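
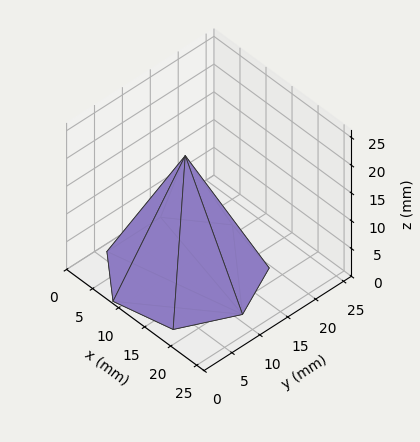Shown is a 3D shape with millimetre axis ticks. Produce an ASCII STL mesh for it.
Reading the render: the shape is a regular 7-sided pyramid, base circumscribed radius ≈ 11 mm, apex at z ≈ 21 mm (dimensions read to the nearest mm from the axis ticks). For the STL, each face is triangulated and given an outward normal.

solid part
  facet normal 0.0000 0.0000 -1.0000
    outer loop
      vertex 8.6 21.7 0.0
      vertex 17.9 19.6 0.0
      vertex 22.0 11.0 0.0
    endloop
  endfacet
  facet normal 0.0000 0.0000 -1.0000
    outer loop
      vertex 1.1 15.8 0.0
      vertex 8.6 21.7 0.0
      vertex 22.0 11.0 0.0
    endloop
  endfacet
  facet normal 0.0000 0.0000 -1.0000
    outer loop
      vertex 1.1 6.2 0.0
      vertex 1.1 15.8 0.0
      vertex 22.0 11.0 0.0
    endloop
  endfacet
  facet normal 0.0000 0.0000 -1.0000
    outer loop
      vertex 8.6 0.3 0.0
      vertex 1.1 6.2 0.0
      vertex 22.0 11.0 0.0
    endloop
  endfacet
  facet normal 0.0000 0.0000 -1.0000
    outer loop
      vertex 17.9 2.4 0.0
      vertex 8.6 0.3 0.0
      vertex 22.0 11.0 0.0
    endloop
  endfacet
  facet normal 0.8160 0.3890 0.4275
    outer loop
      vertex 22.0 11.0 0.0
      vertex 17.9 19.6 0.0
      vertex 11.0 11.0 21.0
    endloop
  endfacet
  facet normal 0.1992 0.8822 0.4267
    outer loop
      vertex 17.9 19.6 0.0
      vertex 8.6 21.7 0.0
      vertex 11.0 11.0 21.0
    endloop
  endfacet
  facet normal -0.5593 0.7110 0.4262
    outer loop
      vertex 8.6 21.7 0.0
      vertex 1.1 15.8 0.0
      vertex 11.0 11.0 21.0
    endloop
  endfacet
  facet normal -0.9045 0.0000 0.4264
    outer loop
      vertex 1.1 15.8 0.0
      vertex 1.1 6.2 0.0
      vertex 11.0 11.0 21.0
    endloop
  endfacet
  facet normal -0.5593 -0.7110 0.4262
    outer loop
      vertex 1.1 6.2 0.0
      vertex 8.6 0.3 0.0
      vertex 11.0 11.0 21.0
    endloop
  endfacet
  facet normal 0.1992 -0.8822 0.4267
    outer loop
      vertex 8.6 0.3 0.0
      vertex 17.9 2.4 0.0
      vertex 11.0 11.0 21.0
    endloop
  endfacet
  facet normal 0.8160 -0.3890 0.4275
    outer loop
      vertex 17.9 2.4 0.0
      vertex 22.0 11.0 0.0
      vertex 11.0 11.0 21.0
    endloop
  endfacet
endsolid part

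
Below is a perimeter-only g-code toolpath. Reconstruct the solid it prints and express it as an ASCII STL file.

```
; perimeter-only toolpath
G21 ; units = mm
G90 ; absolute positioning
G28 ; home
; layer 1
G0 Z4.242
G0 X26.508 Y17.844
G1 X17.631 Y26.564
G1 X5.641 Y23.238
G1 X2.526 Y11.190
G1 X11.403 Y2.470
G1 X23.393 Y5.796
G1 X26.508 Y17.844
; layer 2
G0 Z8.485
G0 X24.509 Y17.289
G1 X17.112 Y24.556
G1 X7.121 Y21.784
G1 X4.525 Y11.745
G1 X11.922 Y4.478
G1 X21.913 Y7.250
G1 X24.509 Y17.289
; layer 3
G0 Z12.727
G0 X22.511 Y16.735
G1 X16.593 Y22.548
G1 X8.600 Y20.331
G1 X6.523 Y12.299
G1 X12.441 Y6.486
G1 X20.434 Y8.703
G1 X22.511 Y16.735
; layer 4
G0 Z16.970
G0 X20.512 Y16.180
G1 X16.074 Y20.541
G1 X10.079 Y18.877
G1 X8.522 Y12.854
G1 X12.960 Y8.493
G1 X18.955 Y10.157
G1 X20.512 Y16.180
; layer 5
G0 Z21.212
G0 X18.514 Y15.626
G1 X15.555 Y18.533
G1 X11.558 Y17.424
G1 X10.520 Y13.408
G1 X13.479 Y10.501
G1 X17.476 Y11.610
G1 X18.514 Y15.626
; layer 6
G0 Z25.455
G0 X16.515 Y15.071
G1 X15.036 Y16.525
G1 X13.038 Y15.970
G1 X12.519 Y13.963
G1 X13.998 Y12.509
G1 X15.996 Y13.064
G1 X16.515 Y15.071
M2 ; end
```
solid part
  facet normal 0.0000 0.0000 -1.0000
    outer loop
      vertex 4.162 24.691 0.000
      vertex 18.150 28.572 0.000
      vertex 28.506 18.398 0.000
    endloop
  endfacet
  facet normal 0.0000 0.0000 -1.0000
    outer loop
      vertex 0.528 10.636 0.000
      vertex 4.162 24.691 0.000
      vertex 28.506 18.398 0.000
    endloop
  endfacet
  facet normal 0.0000 0.0000 -1.0000
    outer loop
      vertex 10.884 0.462 0.000
      vertex 0.528 10.636 0.000
      vertex 28.506 18.398 0.000
    endloop
  endfacet
  facet normal 0.0000 0.0000 -1.0000
    outer loop
      vertex 24.872 4.343 0.000
      vertex 10.884 0.462 0.000
      vertex 28.506 18.398 0.000
    endloop
  endfacet
  facet normal 0.6454 0.6569 0.3899
    outer loop
      vertex 28.506 18.398 0.000
      vertex 18.150 28.572 0.000
      vertex 14.517 14.517 29.697
    endloop
  endfacet
  facet normal -0.2462 0.8874 0.3898
    outer loop
      vertex 18.150 28.572 0.000
      vertex 4.162 24.691 0.000
      vertex 14.517 14.517 29.697
    endloop
  endfacet
  facet normal -0.8916 0.2305 0.3899
    outer loop
      vertex 4.162 24.691 0.000
      vertex 0.528 10.636 0.000
      vertex 14.517 14.517 29.697
    endloop
  endfacet
  facet normal -0.6454 -0.6569 0.3899
    outer loop
      vertex 0.528 10.636 0.000
      vertex 10.884 0.462 0.000
      vertex 14.517 14.517 29.697
    endloop
  endfacet
  facet normal 0.2462 -0.8874 0.3898
    outer loop
      vertex 10.884 0.462 0.000
      vertex 24.872 4.343 0.000
      vertex 14.517 14.517 29.697
    endloop
  endfacet
  facet normal 0.8916 -0.2305 0.3899
    outer loop
      vertex 24.872 4.343 0.000
      vertex 28.506 18.398 0.000
      vertex 14.517 14.517 29.697
    endloop
  endfacet
endsolid part

The G0 Z moves step by Δz≈4.242 mm. The G1 loops shrink linearly with z, so the solid tapers from its base footprint up to z≈29.7. Closing with a flat bottom cap and the tapered top and triangulating gives 10 facets — a regular 6-sided pyramid, base circumscribed radius ≈ 14.5 mm, apex at z ≈ 29.7 mm.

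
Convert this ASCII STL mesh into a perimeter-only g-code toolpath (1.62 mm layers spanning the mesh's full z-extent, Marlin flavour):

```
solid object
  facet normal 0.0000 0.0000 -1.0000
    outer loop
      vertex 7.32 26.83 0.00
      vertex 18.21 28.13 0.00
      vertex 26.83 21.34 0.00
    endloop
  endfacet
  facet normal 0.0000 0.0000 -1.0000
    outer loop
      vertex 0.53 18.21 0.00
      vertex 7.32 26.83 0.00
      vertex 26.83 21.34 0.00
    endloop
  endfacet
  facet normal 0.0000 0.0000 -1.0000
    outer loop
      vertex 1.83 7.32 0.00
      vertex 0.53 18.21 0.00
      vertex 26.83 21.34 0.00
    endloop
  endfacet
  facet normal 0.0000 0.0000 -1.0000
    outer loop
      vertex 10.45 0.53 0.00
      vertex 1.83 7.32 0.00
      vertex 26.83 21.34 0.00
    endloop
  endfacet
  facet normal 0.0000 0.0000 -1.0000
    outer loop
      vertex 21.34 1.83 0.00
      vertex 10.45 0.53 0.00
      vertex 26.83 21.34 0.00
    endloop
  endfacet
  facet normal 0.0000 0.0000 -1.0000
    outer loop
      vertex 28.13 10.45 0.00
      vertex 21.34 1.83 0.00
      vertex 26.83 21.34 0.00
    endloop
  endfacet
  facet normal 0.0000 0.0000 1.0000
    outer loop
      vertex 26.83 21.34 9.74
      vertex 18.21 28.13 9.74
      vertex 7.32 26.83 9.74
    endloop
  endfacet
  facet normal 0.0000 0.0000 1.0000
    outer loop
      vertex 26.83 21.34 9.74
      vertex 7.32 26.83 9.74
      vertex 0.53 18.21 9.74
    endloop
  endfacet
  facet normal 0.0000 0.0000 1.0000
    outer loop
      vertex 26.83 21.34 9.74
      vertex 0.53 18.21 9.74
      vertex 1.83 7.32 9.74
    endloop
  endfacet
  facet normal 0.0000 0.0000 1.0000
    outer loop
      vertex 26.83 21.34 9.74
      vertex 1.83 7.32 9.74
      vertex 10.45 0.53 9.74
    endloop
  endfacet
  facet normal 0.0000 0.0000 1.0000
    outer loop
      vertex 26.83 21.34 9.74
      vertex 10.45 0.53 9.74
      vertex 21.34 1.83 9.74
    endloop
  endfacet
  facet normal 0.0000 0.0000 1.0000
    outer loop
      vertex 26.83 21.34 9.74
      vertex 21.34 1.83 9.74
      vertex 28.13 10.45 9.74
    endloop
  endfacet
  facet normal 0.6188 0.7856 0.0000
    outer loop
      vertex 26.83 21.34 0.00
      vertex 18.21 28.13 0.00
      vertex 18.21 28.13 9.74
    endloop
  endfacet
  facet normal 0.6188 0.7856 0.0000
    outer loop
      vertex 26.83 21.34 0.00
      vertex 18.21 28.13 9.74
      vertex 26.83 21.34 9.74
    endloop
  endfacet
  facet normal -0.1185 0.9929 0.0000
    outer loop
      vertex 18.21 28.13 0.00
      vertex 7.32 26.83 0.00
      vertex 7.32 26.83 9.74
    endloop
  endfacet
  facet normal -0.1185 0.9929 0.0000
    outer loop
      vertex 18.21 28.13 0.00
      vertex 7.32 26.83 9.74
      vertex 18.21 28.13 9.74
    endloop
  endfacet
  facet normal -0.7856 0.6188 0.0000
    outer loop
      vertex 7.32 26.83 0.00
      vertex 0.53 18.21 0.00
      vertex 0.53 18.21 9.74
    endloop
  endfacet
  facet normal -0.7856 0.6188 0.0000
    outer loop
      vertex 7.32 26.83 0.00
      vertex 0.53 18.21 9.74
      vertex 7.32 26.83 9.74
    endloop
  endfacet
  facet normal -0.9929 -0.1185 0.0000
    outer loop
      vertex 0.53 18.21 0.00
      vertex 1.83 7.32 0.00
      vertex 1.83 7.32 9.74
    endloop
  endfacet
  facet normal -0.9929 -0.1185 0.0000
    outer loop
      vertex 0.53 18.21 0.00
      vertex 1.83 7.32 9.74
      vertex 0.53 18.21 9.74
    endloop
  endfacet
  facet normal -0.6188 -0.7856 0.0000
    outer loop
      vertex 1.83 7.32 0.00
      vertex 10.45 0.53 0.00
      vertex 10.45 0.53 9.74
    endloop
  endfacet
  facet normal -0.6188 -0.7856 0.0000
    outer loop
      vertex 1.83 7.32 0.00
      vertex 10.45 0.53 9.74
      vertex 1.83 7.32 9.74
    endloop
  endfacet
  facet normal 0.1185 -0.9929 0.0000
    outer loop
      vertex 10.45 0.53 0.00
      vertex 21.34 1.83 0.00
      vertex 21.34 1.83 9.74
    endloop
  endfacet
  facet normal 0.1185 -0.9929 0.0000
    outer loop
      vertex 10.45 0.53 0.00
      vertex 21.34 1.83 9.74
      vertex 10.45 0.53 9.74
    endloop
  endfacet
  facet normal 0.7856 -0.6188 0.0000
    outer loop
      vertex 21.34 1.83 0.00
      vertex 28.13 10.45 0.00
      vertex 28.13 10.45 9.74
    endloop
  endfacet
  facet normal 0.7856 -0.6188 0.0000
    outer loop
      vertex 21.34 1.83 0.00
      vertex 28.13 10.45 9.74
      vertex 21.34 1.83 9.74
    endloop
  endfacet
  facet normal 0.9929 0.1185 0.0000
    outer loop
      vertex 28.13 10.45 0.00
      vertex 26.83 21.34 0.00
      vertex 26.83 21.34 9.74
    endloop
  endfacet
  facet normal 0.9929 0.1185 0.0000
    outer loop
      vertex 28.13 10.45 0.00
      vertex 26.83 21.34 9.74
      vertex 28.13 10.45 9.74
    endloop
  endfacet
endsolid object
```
; perimeter-only toolpath
G21 ; units = mm
G90 ; absolute positioning
G28 ; home
; layer 1
G0 Z1.62
G0 X26.83 Y21.34
G1 X18.21 Y28.13
G1 X7.32 Y26.83
G1 X0.53 Y18.21
G1 X1.83 Y7.32
G1 X10.45 Y0.53
G1 X21.34 Y1.83
G1 X28.13 Y10.45
G1 X26.83 Y21.34
; layer 2
G0 Z3.25
G0 X26.83 Y21.34
G1 X18.21 Y28.13
G1 X7.32 Y26.83
G1 X0.53 Y18.21
G1 X1.83 Y7.32
G1 X10.45 Y0.53
G1 X21.34 Y1.83
G1 X28.13 Y10.45
G1 X26.83 Y21.34
; layer 3
G0 Z4.87
G0 X26.83 Y21.34
G1 X18.21 Y28.13
G1 X7.32 Y26.83
G1 X0.53 Y18.21
G1 X1.83 Y7.32
G1 X10.45 Y0.53
G1 X21.34 Y1.83
G1 X28.13 Y10.45
G1 X26.83 Y21.34
; layer 4
G0 Z6.49
G0 X26.83 Y21.34
G1 X18.21 Y28.13
G1 X7.32 Y26.83
G1 X0.53 Y18.21
G1 X1.83 Y7.32
G1 X10.45 Y0.53
G1 X21.34 Y1.83
G1 X28.13 Y10.45
G1 X26.83 Y21.34
; layer 5
G0 Z8.12
G0 X26.83 Y21.34
G1 X18.21 Y28.13
G1 X7.32 Y26.83
G1 X0.53 Y18.21
G1 X1.83 Y7.32
G1 X10.45 Y0.53
G1 X21.34 Y1.83
G1 X28.13 Y10.45
G1 X26.83 Y21.34
; layer 6
G0 Z9.74
G0 X26.83 Y21.34
G1 X18.21 Y28.13
G1 X7.32 Y26.83
G1 X0.53 Y18.21
G1 X1.83 Y7.32
G1 X10.45 Y0.53
G1 X21.34 Y1.83
G1 X28.13 Y10.45
G1 X26.83 Y21.34
M2 ; end

The solid is a regular 8-sided prism (a cylinder approximated with 8 flat sides), circumscribed radius ≈ 14.3 mm, height ≈ 9.74 mm. Slicing at Δz = 1.62 mm — 6 equal slices spanning the solid's height, so layer i sits at z = i·h/6 — gives 6 non-empty perimeters. Each is a 8-segment closed polygon; G0 lifts to the layer z and rapids to the start vertex, then G1 traces the edges.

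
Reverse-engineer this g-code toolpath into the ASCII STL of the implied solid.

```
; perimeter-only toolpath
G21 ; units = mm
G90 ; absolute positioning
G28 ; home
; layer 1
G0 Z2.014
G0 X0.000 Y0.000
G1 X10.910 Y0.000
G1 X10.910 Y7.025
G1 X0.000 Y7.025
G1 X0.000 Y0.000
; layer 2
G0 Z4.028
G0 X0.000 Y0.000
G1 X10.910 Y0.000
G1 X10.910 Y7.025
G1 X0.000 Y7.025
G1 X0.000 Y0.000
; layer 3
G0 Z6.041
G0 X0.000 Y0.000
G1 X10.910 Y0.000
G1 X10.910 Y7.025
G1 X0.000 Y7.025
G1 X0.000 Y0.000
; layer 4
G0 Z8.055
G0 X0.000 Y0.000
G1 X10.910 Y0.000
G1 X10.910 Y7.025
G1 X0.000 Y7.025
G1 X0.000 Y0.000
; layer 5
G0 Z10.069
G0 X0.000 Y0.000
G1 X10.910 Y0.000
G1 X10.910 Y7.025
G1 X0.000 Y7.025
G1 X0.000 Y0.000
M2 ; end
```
solid part
  facet normal 0.0000 0.0000 -1.0000
    outer loop
      vertex 10.910 7.025 0.000
      vertex 10.910 0.000 0.000
      vertex 0.000 0.000 0.000
    endloop
  endfacet
  facet normal 0.0000 0.0000 -1.0000
    outer loop
      vertex 0.000 7.025 0.000
      vertex 10.910 7.025 0.000
      vertex 0.000 0.000 0.000
    endloop
  endfacet
  facet normal 0.0000 0.0000 1.0000
    outer loop
      vertex 0.000 0.000 10.069
      vertex 10.910 0.000 10.069
      vertex 10.910 7.025 10.069
    endloop
  endfacet
  facet normal 0.0000 0.0000 1.0000
    outer loop
      vertex 0.000 0.000 10.069
      vertex 10.910 7.025 10.069
      vertex 0.000 7.025 10.069
    endloop
  endfacet
  facet normal 0.0000 -1.0000 0.0000
    outer loop
      vertex 0.000 0.000 0.000
      vertex 10.910 0.000 0.000
      vertex 10.910 0.000 10.069
    endloop
  endfacet
  facet normal 0.0000 -1.0000 0.0000
    outer loop
      vertex 0.000 0.000 0.000
      vertex 10.910 0.000 10.069
      vertex 0.000 0.000 10.069
    endloop
  endfacet
  facet normal 0.0000 1.0000 0.0000
    outer loop
      vertex 10.910 7.025 10.069
      vertex 10.910 7.025 0.000
      vertex 0.000 7.025 0.000
    endloop
  endfacet
  facet normal 0.0000 1.0000 0.0000
    outer loop
      vertex 0.000 7.025 10.069
      vertex 10.910 7.025 10.069
      vertex 0.000 7.025 0.000
    endloop
  endfacet
  facet normal -1.0000 0.0000 0.0000
    outer loop
      vertex 0.000 7.025 10.069
      vertex 0.000 7.025 0.000
      vertex 0.000 0.000 0.000
    endloop
  endfacet
  facet normal -1.0000 0.0000 0.0000
    outer loop
      vertex 0.000 0.000 10.069
      vertex 0.000 7.025 10.069
      vertex 0.000 0.000 0.000
    endloop
  endfacet
  facet normal 1.0000 0.0000 0.0000
    outer loop
      vertex 10.910 0.000 0.000
      vertex 10.910 7.025 0.000
      vertex 10.910 7.025 10.069
    endloop
  endfacet
  facet normal 1.0000 0.0000 0.0000
    outer loop
      vertex 10.910 0.000 0.000
      vertex 10.910 7.025 10.069
      vertex 10.910 0.000 10.069
    endloop
  endfacet
endsolid part

The G0 Z moves step by Δz≈2.014 mm. Every layer's G1 loop is the same polygon, so the solid is a straight extrusion of it from z=0 to z≈10.1. Closing with flat bottom and top caps and triangulating gives 12 facets — a rectangular box, roughly 10.9 × 7.03 mm footprint and 10.1 mm tall.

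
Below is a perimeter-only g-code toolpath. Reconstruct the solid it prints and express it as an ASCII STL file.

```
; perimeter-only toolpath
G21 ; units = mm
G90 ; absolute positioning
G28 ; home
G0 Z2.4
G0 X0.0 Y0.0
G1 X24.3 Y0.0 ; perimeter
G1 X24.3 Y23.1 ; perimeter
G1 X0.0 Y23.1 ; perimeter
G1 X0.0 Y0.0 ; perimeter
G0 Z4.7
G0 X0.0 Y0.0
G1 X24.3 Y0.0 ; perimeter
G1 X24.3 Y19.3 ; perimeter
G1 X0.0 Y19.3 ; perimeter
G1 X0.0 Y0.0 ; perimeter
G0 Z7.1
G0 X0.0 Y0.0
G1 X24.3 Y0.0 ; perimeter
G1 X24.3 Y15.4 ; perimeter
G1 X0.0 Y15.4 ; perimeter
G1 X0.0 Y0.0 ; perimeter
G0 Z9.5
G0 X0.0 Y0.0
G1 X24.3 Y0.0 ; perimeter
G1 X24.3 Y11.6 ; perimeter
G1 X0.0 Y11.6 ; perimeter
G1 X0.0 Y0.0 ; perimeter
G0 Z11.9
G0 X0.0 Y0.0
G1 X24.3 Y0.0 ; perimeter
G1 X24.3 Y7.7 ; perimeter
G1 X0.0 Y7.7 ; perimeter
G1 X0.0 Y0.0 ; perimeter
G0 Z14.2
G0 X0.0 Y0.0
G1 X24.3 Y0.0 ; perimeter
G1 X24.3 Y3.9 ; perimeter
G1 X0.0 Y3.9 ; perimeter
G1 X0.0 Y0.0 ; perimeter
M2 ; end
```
solid part
  facet normal 0.0000 0.0000 -1.0000
    outer loop
      vertex 24.3 27.0 0.0
      vertex 24.3 0.0 0.0
      vertex 0.0 0.0 0.0
    endloop
  endfacet
  facet normal 0.0000 0.0000 -1.0000
    outer loop
      vertex 0.0 27.0 0.0
      vertex 24.3 27.0 0.0
      vertex 0.0 0.0 0.0
    endloop
  endfacet
  facet normal 0.0000 -1.0000 0.0000
    outer loop
      vertex 0.0 0.0 0.0
      vertex 24.3 0.0 0.0
      vertex 24.3 0.0 16.6
    endloop
  endfacet
  facet normal 0.0000 -1.0000 0.0000
    outer loop
      vertex 0.0 0.0 0.0
      vertex 24.3 0.0 16.6
      vertex 0.0 0.0 16.6
    endloop
  endfacet
  facet normal 0.0000 0.5237 0.8519
    outer loop
      vertex 0.0 0.0 16.6
      vertex 24.3 0.0 16.6
      vertex 24.3 27.0 0.0
    endloop
  endfacet
  facet normal 0.0000 0.5237 0.8519
    outer loop
      vertex 0.0 0.0 16.6
      vertex 24.3 27.0 0.0
      vertex 0.0 27.0 0.0
    endloop
  endfacet
  facet normal -1.0000 0.0000 0.0000
    outer loop
      vertex 0.0 0.0 16.6
      vertex 0.0 27.0 0.0
      vertex 0.0 0.0 0.0
    endloop
  endfacet
  facet normal 1.0000 0.0000 0.0000
    outer loop
      vertex 24.3 0.0 0.0
      vertex 24.3 27.0 0.0
      vertex 24.3 0.0 16.6
    endloop
  endfacet
endsolid part

The G0 Z moves step by Δz≈2.4 mm. The G1 loops shrink linearly with z, so the solid tapers from its base footprint up to z≈16.6. Closing with a flat bottom cap and the tapered top and triangulating gives 8 facets — a wedge (ramp): 24.3 × 27 mm base, rising to 16.6 mm along the y=0 edge and sloping linearly to z=0 at y=27.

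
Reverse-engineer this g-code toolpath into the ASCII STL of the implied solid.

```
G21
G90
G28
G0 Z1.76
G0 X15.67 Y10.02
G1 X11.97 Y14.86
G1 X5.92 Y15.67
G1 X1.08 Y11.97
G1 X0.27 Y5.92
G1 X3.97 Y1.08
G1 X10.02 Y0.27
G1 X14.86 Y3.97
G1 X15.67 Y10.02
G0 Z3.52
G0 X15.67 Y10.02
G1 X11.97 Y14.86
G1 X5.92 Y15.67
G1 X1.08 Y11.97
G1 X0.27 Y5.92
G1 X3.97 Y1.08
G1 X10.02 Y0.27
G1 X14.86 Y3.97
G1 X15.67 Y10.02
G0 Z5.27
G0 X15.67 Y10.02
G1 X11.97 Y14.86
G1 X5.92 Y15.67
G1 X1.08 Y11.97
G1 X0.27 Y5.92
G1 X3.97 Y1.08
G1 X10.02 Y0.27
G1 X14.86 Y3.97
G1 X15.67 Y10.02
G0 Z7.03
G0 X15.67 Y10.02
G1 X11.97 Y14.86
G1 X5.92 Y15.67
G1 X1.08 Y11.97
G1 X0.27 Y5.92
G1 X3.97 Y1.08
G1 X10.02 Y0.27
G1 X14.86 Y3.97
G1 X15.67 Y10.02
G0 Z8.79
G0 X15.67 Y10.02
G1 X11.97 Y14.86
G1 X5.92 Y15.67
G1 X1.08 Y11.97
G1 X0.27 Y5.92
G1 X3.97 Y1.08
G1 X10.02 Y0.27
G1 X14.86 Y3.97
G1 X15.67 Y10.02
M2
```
solid part
  facet normal 0.0000 0.0000 -1.0000
    outer loop
      vertex 5.92 15.67 0.00
      vertex 11.97 14.86 0.00
      vertex 15.67 10.02 0.00
    endloop
  endfacet
  facet normal 0.0000 0.0000 -1.0000
    outer loop
      vertex 1.08 11.97 0.00
      vertex 5.92 15.67 0.00
      vertex 15.67 10.02 0.00
    endloop
  endfacet
  facet normal 0.0000 0.0000 -1.0000
    outer loop
      vertex 0.27 5.92 0.00
      vertex 1.08 11.97 0.00
      vertex 15.67 10.02 0.00
    endloop
  endfacet
  facet normal 0.0000 0.0000 -1.0000
    outer loop
      vertex 3.97 1.08 0.00
      vertex 0.27 5.92 0.00
      vertex 15.67 10.02 0.00
    endloop
  endfacet
  facet normal 0.0000 0.0000 -1.0000
    outer loop
      vertex 10.02 0.27 0.00
      vertex 3.97 1.08 0.00
      vertex 15.67 10.02 0.00
    endloop
  endfacet
  facet normal 0.0000 0.0000 -1.0000
    outer loop
      vertex 14.86 3.97 0.00
      vertex 10.02 0.27 0.00
      vertex 15.67 10.02 0.00
    endloop
  endfacet
  facet normal 0.0000 0.0000 1.0000
    outer loop
      vertex 15.67 10.02 8.79
      vertex 11.97 14.86 8.79
      vertex 5.92 15.67 8.79
    endloop
  endfacet
  facet normal 0.0000 0.0000 1.0000
    outer loop
      vertex 15.67 10.02 8.79
      vertex 5.92 15.67 8.79
      vertex 1.08 11.97 8.79
    endloop
  endfacet
  facet normal 0.0000 0.0000 1.0000
    outer loop
      vertex 15.67 10.02 8.79
      vertex 1.08 11.97 8.79
      vertex 0.27 5.92 8.79
    endloop
  endfacet
  facet normal 0.0000 0.0000 1.0000
    outer loop
      vertex 15.67 10.02 8.79
      vertex 0.27 5.92 8.79
      vertex 3.97 1.08 8.79
    endloop
  endfacet
  facet normal 0.0000 0.0000 1.0000
    outer loop
      vertex 15.67 10.02 8.79
      vertex 3.97 1.08 8.79
      vertex 10.02 0.27 8.79
    endloop
  endfacet
  facet normal 0.0000 0.0000 1.0000
    outer loop
      vertex 15.67 10.02 8.79
      vertex 10.02 0.27 8.79
      vertex 14.86 3.97 8.79
    endloop
  endfacet
  facet normal 0.7945 0.6073 0.0000
    outer loop
      vertex 15.67 10.02 0.00
      vertex 11.97 14.86 0.00
      vertex 11.97 14.86 8.79
    endloop
  endfacet
  facet normal 0.7945 0.6073 0.0000
    outer loop
      vertex 15.67 10.02 0.00
      vertex 11.97 14.86 8.79
      vertex 15.67 10.02 8.79
    endloop
  endfacet
  facet normal 0.1327 0.9912 0.0000
    outer loop
      vertex 11.97 14.86 0.00
      vertex 5.92 15.67 0.00
      vertex 5.92 15.67 8.79
    endloop
  endfacet
  facet normal 0.1327 0.9912 0.0000
    outer loop
      vertex 11.97 14.86 0.00
      vertex 5.92 15.67 8.79
      vertex 11.97 14.86 8.79
    endloop
  endfacet
  facet normal -0.6073 0.7945 0.0000
    outer loop
      vertex 5.92 15.67 0.00
      vertex 1.08 11.97 0.00
      vertex 1.08 11.97 8.79
    endloop
  endfacet
  facet normal -0.6073 0.7945 0.0000
    outer loop
      vertex 5.92 15.67 0.00
      vertex 1.08 11.97 8.79
      vertex 5.92 15.67 8.79
    endloop
  endfacet
  facet normal -0.9912 0.1327 0.0000
    outer loop
      vertex 1.08 11.97 0.00
      vertex 0.27 5.92 0.00
      vertex 0.27 5.92 8.79
    endloop
  endfacet
  facet normal -0.9912 0.1327 0.0000
    outer loop
      vertex 1.08 11.97 0.00
      vertex 0.27 5.92 8.79
      vertex 1.08 11.97 8.79
    endloop
  endfacet
  facet normal -0.7945 -0.6073 0.0000
    outer loop
      vertex 0.27 5.92 0.00
      vertex 3.97 1.08 0.00
      vertex 3.97 1.08 8.79
    endloop
  endfacet
  facet normal -0.7945 -0.6073 0.0000
    outer loop
      vertex 0.27 5.92 0.00
      vertex 3.97 1.08 8.79
      vertex 0.27 5.92 8.79
    endloop
  endfacet
  facet normal -0.1327 -0.9912 0.0000
    outer loop
      vertex 3.97 1.08 0.00
      vertex 10.02 0.27 0.00
      vertex 10.02 0.27 8.79
    endloop
  endfacet
  facet normal -0.1327 -0.9912 0.0000
    outer loop
      vertex 3.97 1.08 0.00
      vertex 10.02 0.27 8.79
      vertex 3.97 1.08 8.79
    endloop
  endfacet
  facet normal 0.6073 -0.7945 0.0000
    outer loop
      vertex 10.02 0.27 0.00
      vertex 14.86 3.97 0.00
      vertex 14.86 3.97 8.79
    endloop
  endfacet
  facet normal 0.6073 -0.7945 0.0000
    outer loop
      vertex 10.02 0.27 0.00
      vertex 14.86 3.97 8.79
      vertex 10.02 0.27 8.79
    endloop
  endfacet
  facet normal 0.9912 -0.1327 0.0000
    outer loop
      vertex 14.86 3.97 0.00
      vertex 15.67 10.02 0.00
      vertex 15.67 10.02 8.79
    endloop
  endfacet
  facet normal 0.9912 -0.1327 0.0000
    outer loop
      vertex 14.86 3.97 0.00
      vertex 15.67 10.02 8.79
      vertex 14.86 3.97 8.79
    endloop
  endfacet
endsolid part

The G0 Z moves step by Δz≈1.76 mm. Every layer's G1 loop is the same polygon, so the solid is a straight extrusion of it from z=0 to z≈8.79. Closing with flat bottom and top caps and triangulating gives 28 facets — a regular 8-sided prism (a cylinder approximated with 8 flat sides), circumscribed radius ≈ 7.97 mm, height ≈ 8.79 mm.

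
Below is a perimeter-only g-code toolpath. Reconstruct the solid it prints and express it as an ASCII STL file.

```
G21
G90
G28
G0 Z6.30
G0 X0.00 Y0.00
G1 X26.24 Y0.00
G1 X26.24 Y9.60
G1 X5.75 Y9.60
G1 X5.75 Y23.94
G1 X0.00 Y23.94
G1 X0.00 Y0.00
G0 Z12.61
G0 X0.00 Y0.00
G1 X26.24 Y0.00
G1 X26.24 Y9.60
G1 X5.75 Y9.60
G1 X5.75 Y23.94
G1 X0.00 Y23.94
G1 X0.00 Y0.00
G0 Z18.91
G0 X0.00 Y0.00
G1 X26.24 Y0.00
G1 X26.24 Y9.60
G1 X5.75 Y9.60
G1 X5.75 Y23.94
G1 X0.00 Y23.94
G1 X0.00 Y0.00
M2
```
solid part
  facet normal 0.0000 0.0000 -1.0000
    outer loop
      vertex 26.24 9.60 0.00
      vertex 26.24 0.00 0.00
      vertex 0.00 0.00 0.00
    endloop
  endfacet
  facet normal 0.0000 0.0000 -1.0000
    outer loop
      vertex 5.75 9.60 0.00
      vertex 26.24 9.60 0.00
      vertex 0.00 0.00 0.00
    endloop
  endfacet
  facet normal 0.0000 0.0000 -1.0000
    outer loop
      vertex 5.75 23.94 0.00
      vertex 5.75 9.60 0.00
      vertex 0.00 0.00 0.00
    endloop
  endfacet
  facet normal 0.0000 0.0000 -1.0000
    outer loop
      vertex 0.00 23.94 0.00
      vertex 5.75 23.94 0.00
      vertex 0.00 0.00 0.00
    endloop
  endfacet
  facet normal 0.0000 0.0000 1.0000
    outer loop
      vertex 0.00 0.00 18.91
      vertex 26.24 0.00 18.91
      vertex 26.24 9.60 18.91
    endloop
  endfacet
  facet normal 0.0000 0.0000 1.0000
    outer loop
      vertex 0.00 0.00 18.91
      vertex 26.24 9.60 18.91
      vertex 5.75 9.60 18.91
    endloop
  endfacet
  facet normal 0.0000 0.0000 1.0000
    outer loop
      vertex 0.00 0.00 18.91
      vertex 5.75 9.60 18.91
      vertex 5.75 23.94 18.91
    endloop
  endfacet
  facet normal 0.0000 0.0000 1.0000
    outer loop
      vertex 0.00 0.00 18.91
      vertex 5.75 23.94 18.91
      vertex 0.00 23.94 18.91
    endloop
  endfacet
  facet normal 0.0000 -1.0000 0.0000
    outer loop
      vertex 0.00 0.00 0.00
      vertex 26.24 0.00 0.00
      vertex 26.24 0.00 18.91
    endloop
  endfacet
  facet normal 0.0000 -1.0000 0.0000
    outer loop
      vertex 0.00 0.00 0.00
      vertex 26.24 0.00 18.91
      vertex 0.00 0.00 18.91
    endloop
  endfacet
  facet normal 1.0000 0.0000 0.0000
    outer loop
      vertex 26.24 0.00 0.00
      vertex 26.24 9.60 0.00
      vertex 26.24 9.60 18.91
    endloop
  endfacet
  facet normal 1.0000 0.0000 0.0000
    outer loop
      vertex 26.24 0.00 0.00
      vertex 26.24 9.60 18.91
      vertex 26.24 0.00 18.91
    endloop
  endfacet
  facet normal 0.0000 1.0000 0.0000
    outer loop
      vertex 26.24 9.60 0.00
      vertex 5.75 9.60 0.00
      vertex 5.75 9.60 18.91
    endloop
  endfacet
  facet normal 0.0000 1.0000 0.0000
    outer loop
      vertex 26.24 9.60 0.00
      vertex 5.75 9.60 18.91
      vertex 26.24 9.60 18.91
    endloop
  endfacet
  facet normal 1.0000 0.0000 0.0000
    outer loop
      vertex 5.75 9.60 0.00
      vertex 5.75 23.94 0.00
      vertex 5.75 23.94 18.91
    endloop
  endfacet
  facet normal 1.0000 0.0000 0.0000
    outer loop
      vertex 5.75 9.60 0.00
      vertex 5.75 23.94 18.91
      vertex 5.75 9.60 18.91
    endloop
  endfacet
  facet normal 0.0000 1.0000 0.0000
    outer loop
      vertex 5.75 23.94 0.00
      vertex 0.00 23.94 0.00
      vertex 0.00 23.94 18.91
    endloop
  endfacet
  facet normal 0.0000 1.0000 0.0000
    outer loop
      vertex 5.75 23.94 0.00
      vertex 0.00 23.94 18.91
      vertex 5.75 23.94 18.91
    endloop
  endfacet
  facet normal -1.0000 0.0000 0.0000
    outer loop
      vertex 0.00 23.94 0.00
      vertex 0.00 0.00 0.00
      vertex 0.00 0.00 18.91
    endloop
  endfacet
  facet normal -1.0000 0.0000 0.0000
    outer loop
      vertex 0.00 23.94 0.00
      vertex 0.00 0.00 18.91
      vertex 0.00 23.94 18.91
    endloop
  endfacet
endsolid part

The G0 Z moves step by Δz≈6.30 mm. Every layer's G1 loop is the same polygon, so the solid is a straight extrusion of it from z=0 to z≈18.9. Closing with flat bottom and top caps and triangulating gives 20 facets — an L-shaped prism: outer 26.2 × 23.9 mm, arm thicknesses ≈ 9.6 mm (horizontal) and 5.75 mm (vertical), extruded 18.9 mm in z.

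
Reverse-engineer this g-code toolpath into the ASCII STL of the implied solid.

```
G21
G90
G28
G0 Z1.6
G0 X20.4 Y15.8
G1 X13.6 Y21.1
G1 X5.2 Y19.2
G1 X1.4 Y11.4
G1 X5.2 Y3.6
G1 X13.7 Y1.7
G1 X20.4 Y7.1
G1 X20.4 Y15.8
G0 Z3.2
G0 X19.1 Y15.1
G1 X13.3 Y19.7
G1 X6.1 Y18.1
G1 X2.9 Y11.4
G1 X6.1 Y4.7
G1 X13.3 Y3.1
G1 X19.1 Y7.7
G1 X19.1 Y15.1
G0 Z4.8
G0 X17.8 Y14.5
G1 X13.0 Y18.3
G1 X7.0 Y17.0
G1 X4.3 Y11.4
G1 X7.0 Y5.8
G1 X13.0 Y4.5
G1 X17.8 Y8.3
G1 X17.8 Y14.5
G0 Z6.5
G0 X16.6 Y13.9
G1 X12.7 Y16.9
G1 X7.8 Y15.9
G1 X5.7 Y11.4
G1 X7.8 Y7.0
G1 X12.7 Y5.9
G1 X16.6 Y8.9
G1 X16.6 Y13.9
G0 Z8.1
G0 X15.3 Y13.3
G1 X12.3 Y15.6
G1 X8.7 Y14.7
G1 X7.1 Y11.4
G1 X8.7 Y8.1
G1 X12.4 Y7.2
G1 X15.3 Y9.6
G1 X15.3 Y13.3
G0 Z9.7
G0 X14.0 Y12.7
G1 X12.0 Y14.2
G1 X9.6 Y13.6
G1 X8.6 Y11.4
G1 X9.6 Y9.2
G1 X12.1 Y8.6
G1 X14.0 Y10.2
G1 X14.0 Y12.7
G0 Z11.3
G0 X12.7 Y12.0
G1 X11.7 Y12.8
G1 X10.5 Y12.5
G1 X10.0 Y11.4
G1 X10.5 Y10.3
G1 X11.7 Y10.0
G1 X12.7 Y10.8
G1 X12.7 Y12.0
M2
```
solid part
  facet normal 0.0000 0.0000 -1.0000
    outer loop
      vertex 4.3 20.3 0.0
      vertex 13.9 22.5 0.0
      vertex 21.7 16.4 0.0
    endloop
  endfacet
  facet normal 0.0000 0.0000 -1.0000
    outer loop
      vertex 0.0 11.4 0.0
      vertex 4.3 20.3 0.0
      vertex 21.7 16.4 0.0
    endloop
  endfacet
  facet normal 0.0000 0.0000 -1.0000
    outer loop
      vertex 4.3 2.5 0.0
      vertex 0.0 11.4 0.0
      vertex 21.7 16.4 0.0
    endloop
  endfacet
  facet normal 0.0000 0.0000 -1.0000
    outer loop
      vertex 14.0 0.3 0.0
      vertex 4.3 2.5 0.0
      vertex 21.7 16.4 0.0
    endloop
  endfacet
  facet normal 0.0000 0.0000 -1.0000
    outer loop
      vertex 21.7 6.5 0.0
      vertex 14.0 0.3 0.0
      vertex 21.7 16.4 0.0
    endloop
  endfacet
  facet normal 0.4817 0.6159 0.6234
    outer loop
      vertex 21.7 16.4 0.0
      vertex 13.9 22.5 0.0
      vertex 11.4 11.4 12.9
    endloop
  endfacet
  facet normal -0.1748 0.7628 0.6225
    outer loop
      vertex 13.9 22.5 0.0
      vertex 4.3 20.3 0.0
      vertex 11.4 11.4 12.9
    endloop
  endfacet
  facet normal -0.7046 0.3404 0.6226
    outer loop
      vertex 4.3 20.3 0.0
      vertex 0.0 11.4 0.0
      vertex 11.4 11.4 12.9
    endloop
  endfacet
  facet normal -0.7046 -0.3404 0.6226
    outer loop
      vertex 0.0 11.4 0.0
      vertex 4.3 2.5 0.0
      vertex 11.4 11.4 12.9
    endloop
  endfacet
  facet normal -0.1732 -0.7635 0.6221
    outer loop
      vertex 4.3 2.5 0.0
      vertex 14.0 0.3 0.0
      vertex 11.4 11.4 12.9
    endloop
  endfacet
  facet normal 0.4905 -0.6092 0.6231
    outer loop
      vertex 14.0 0.3 0.0
      vertex 21.7 6.5 0.0
      vertex 11.4 11.4 12.9
    endloop
  endfacet
  facet normal 0.7815 0.0000 0.6240
    outer loop
      vertex 21.7 6.5 0.0
      vertex 21.7 16.4 0.0
      vertex 11.4 11.4 12.9
    endloop
  endfacet
endsolid part

The G0 Z moves step by Δz≈1.6 mm. The G1 loops shrink linearly with z, so the solid tapers from its base footprint up to z≈12.9. Closing with a flat bottom cap and the tapered top and triangulating gives 12 facets — a regular 7-sided pyramid, base circumscribed radius ≈ 11.4 mm, apex at z ≈ 12.9 mm.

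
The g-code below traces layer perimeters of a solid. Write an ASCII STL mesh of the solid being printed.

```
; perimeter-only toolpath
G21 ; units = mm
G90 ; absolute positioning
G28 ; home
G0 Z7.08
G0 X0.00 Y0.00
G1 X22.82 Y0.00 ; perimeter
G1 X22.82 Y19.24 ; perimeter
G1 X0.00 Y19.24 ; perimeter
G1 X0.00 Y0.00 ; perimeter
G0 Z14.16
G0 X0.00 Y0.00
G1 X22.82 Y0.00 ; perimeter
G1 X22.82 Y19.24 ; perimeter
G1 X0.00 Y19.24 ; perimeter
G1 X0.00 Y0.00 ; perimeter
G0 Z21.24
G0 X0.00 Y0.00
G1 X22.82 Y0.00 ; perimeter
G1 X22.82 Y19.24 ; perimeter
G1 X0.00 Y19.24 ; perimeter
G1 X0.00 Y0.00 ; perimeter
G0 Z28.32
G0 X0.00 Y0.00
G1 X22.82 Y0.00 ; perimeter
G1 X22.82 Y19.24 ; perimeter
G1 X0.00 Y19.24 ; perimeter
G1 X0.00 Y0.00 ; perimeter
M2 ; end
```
solid part
  facet normal 0.0000 0.0000 -1.0000
    outer loop
      vertex 22.82 19.24 0.00
      vertex 22.82 0.00 0.00
      vertex 0.00 0.00 0.00
    endloop
  endfacet
  facet normal 0.0000 0.0000 -1.0000
    outer loop
      vertex 0.00 19.24 0.00
      vertex 22.82 19.24 0.00
      vertex 0.00 0.00 0.00
    endloop
  endfacet
  facet normal 0.0000 0.0000 1.0000
    outer loop
      vertex 0.00 0.00 28.32
      vertex 22.82 0.00 28.32
      vertex 22.82 19.24 28.32
    endloop
  endfacet
  facet normal 0.0000 0.0000 1.0000
    outer loop
      vertex 0.00 0.00 28.32
      vertex 22.82 19.24 28.32
      vertex 0.00 19.24 28.32
    endloop
  endfacet
  facet normal 0.0000 -1.0000 0.0000
    outer loop
      vertex 0.00 0.00 0.00
      vertex 22.82 0.00 0.00
      vertex 22.82 0.00 28.32
    endloop
  endfacet
  facet normal 0.0000 -1.0000 0.0000
    outer loop
      vertex 0.00 0.00 0.00
      vertex 22.82 0.00 28.32
      vertex 0.00 0.00 28.32
    endloop
  endfacet
  facet normal 0.0000 1.0000 0.0000
    outer loop
      vertex 22.82 19.24 28.32
      vertex 22.82 19.24 0.00
      vertex 0.00 19.24 0.00
    endloop
  endfacet
  facet normal 0.0000 1.0000 0.0000
    outer loop
      vertex 0.00 19.24 28.32
      vertex 22.82 19.24 28.32
      vertex 0.00 19.24 0.00
    endloop
  endfacet
  facet normal -1.0000 0.0000 0.0000
    outer loop
      vertex 0.00 19.24 28.32
      vertex 0.00 19.24 0.00
      vertex 0.00 0.00 0.00
    endloop
  endfacet
  facet normal -1.0000 0.0000 0.0000
    outer loop
      vertex 0.00 0.00 28.32
      vertex 0.00 19.24 28.32
      vertex 0.00 0.00 0.00
    endloop
  endfacet
  facet normal 1.0000 0.0000 0.0000
    outer loop
      vertex 22.82 0.00 0.00
      vertex 22.82 19.24 0.00
      vertex 22.82 19.24 28.32
    endloop
  endfacet
  facet normal 1.0000 0.0000 0.0000
    outer loop
      vertex 22.82 0.00 0.00
      vertex 22.82 19.24 28.32
      vertex 22.82 0.00 28.32
    endloop
  endfacet
endsolid part

The G0 Z moves step by Δz≈7.08 mm. Every layer's G1 loop is the same polygon, so the solid is a straight extrusion of it from z=0 to z≈28.3. Closing with flat bottom and top caps and triangulating gives 12 facets — a rectangular box, roughly 22.8 × 19.2 mm footprint and 28.3 mm tall.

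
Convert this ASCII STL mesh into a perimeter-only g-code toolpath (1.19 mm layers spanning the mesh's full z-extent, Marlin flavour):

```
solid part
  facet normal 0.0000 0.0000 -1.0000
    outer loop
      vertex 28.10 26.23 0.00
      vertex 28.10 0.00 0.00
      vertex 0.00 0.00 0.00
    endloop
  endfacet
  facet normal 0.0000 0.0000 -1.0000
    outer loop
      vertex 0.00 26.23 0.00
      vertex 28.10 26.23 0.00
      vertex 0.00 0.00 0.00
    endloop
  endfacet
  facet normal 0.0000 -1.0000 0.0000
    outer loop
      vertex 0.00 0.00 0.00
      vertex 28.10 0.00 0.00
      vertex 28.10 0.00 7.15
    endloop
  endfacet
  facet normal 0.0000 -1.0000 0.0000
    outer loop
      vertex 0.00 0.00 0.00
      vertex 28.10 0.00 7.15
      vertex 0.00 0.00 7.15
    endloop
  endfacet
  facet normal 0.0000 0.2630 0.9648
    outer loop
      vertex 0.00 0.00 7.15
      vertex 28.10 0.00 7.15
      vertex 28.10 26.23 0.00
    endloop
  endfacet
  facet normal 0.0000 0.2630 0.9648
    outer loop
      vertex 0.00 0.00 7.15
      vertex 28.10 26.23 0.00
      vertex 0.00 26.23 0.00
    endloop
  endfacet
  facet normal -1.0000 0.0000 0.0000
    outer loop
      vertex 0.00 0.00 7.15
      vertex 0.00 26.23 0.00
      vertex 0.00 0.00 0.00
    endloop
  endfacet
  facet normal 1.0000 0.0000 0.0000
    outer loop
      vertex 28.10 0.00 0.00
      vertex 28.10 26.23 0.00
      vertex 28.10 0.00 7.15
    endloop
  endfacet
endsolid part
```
; perimeter-only toolpath
G21 ; units = mm
G90 ; absolute positioning
G28 ; home
; layer 1
G0 Z1.19
G0 X0.00 Y0.00
G1 X28.10 Y0.00
G1 X28.10 Y21.86
G1 X0.00 Y21.86
G1 X0.00 Y0.00
; layer 2
G0 Z2.38
G0 X0.00 Y0.00
G1 X28.10 Y0.00
G1 X28.10 Y17.49
G1 X0.00 Y17.49
G1 X0.00 Y0.00
; layer 3
G0 Z3.58
G0 X0.00 Y0.00
G1 X28.10 Y0.00
G1 X28.10 Y13.12
G1 X0.00 Y13.12
G1 X0.00 Y0.00
; layer 4
G0 Z4.77
G0 X0.00 Y0.00
G1 X28.10 Y0.00
G1 X28.10 Y8.74
G1 X0.00 Y8.74
G1 X0.00 Y0.00
; layer 5
G0 Z5.96
G0 X0.00 Y0.00
G1 X28.10 Y0.00
G1 X28.10 Y4.37
G1 X0.00 Y4.37
G1 X0.00 Y0.00
M2 ; end

The solid is a wedge (ramp): 28.1 × 26.2 mm base, rising to 7.15 mm along the y=0 edge and sloping linearly to z=0 at y=26.2. Slicing at Δz = 1.19 mm — 6 equal slices spanning the solid's height, so layer i sits at z = i·h/6 — gives 5 non-empty perimeters. Each is a 4-segment closed polygon; G0 lifts to the layer z and rapids to the start vertex, then G1 traces the edges. The cross-section shrinks linearly with z (the slice at the apex is degenerate and omitted).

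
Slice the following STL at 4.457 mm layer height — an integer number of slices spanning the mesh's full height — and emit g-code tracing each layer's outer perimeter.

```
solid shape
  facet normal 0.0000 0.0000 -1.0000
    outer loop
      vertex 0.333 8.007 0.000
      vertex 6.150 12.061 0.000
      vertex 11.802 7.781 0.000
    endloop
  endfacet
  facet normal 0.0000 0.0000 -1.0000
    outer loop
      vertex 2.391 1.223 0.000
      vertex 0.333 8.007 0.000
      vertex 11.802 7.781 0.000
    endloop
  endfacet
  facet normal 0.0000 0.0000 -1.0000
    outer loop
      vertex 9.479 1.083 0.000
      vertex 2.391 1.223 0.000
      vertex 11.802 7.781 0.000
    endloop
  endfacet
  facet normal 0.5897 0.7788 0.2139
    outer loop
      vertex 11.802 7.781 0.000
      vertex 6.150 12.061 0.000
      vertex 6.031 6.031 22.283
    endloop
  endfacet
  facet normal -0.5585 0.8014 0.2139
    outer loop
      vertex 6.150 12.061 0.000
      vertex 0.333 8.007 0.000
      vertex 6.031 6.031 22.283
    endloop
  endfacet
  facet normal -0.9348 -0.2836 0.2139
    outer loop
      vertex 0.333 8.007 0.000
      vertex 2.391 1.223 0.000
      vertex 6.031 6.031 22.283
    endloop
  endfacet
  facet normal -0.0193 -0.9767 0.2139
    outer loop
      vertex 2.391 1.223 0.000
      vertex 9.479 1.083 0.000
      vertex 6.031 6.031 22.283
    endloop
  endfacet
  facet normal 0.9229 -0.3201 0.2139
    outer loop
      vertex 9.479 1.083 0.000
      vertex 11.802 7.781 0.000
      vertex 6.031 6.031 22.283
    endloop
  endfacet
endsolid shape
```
; perimeter-only toolpath
G21 ; units = mm
G90 ; absolute positioning
G28 ; home
; layer 1
G0 Z4.457
G0 X10.648 Y7.431
G1 X6.126 Y10.855
G1 X1.473 Y7.612
G1 X3.119 Y2.185
G1 X8.789 Y2.073
G1 X10.648 Y7.431
; layer 2
G0 Z8.913
G0 X9.494 Y7.081
G1 X6.102 Y9.649
G1 X2.612 Y7.217
G1 X3.847 Y3.146
G1 X8.100 Y3.062
G1 X9.494 Y7.081
; layer 3
G0 Z13.370
G0 X8.339 Y6.731
G1 X6.079 Y8.443
G1 X3.752 Y6.821
G1 X4.575 Y4.108
G1 X7.410 Y4.052
G1 X8.339 Y6.731
; layer 4
G0 Z17.826
G0 X7.185 Y6.381
G1 X6.055 Y7.237
G1 X4.891 Y6.426
G1 X5.303 Y5.069
G1 X6.721 Y5.041
G1 X7.185 Y6.381
M2 ; end

The solid is a regular 5-sided pyramid, base circumscribed radius ≈ 6.03 mm, apex at z ≈ 22.3 mm. Slicing at Δz = 4.457 mm — 5 equal slices spanning the solid's height, so layer i sits at z = i·h/5 — gives 4 non-empty perimeters. Each is a 5-segment closed polygon; G0 lifts to the layer z and rapids to the start vertex, then G1 traces the edges. The cross-section shrinks linearly with z (the slice at the apex is degenerate and omitted).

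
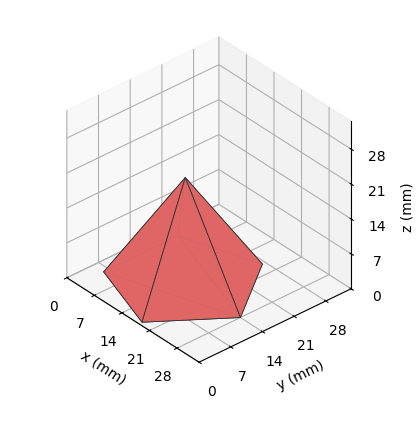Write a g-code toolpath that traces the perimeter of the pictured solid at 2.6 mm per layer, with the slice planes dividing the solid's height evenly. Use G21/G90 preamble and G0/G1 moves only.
Reading the render: the shape is a regular 5-sided pyramid, base circumscribed radius ≈ 14 mm, apex at z ≈ 21 mm (dimensions read to the nearest mm from the axis ticks). For the g-code, the solid's height is divided into equal slices at the stated Δz and each level perimeter traced with G1 moves after a G0 lift.

; perimeter-only toolpath
G21 ; units = mm
G90 ; absolute positioning
G28 ; home
; layer 1
G0 Z2.6
G0 X26.2 Y14.0
G1 X17.8 Y25.6
G1 X4.1 Y21.2
G1 X4.1 Y6.8
G1 X17.8 Y2.4
G1 X26.2 Y14.0
; layer 2
G0 Z5.2
G0 X24.5 Y14.0
G1 X17.2 Y24.0
G1 X5.5 Y20.1
G1 X5.5 Y7.8
G1 X17.2 Y4.0
G1 X24.5 Y14.0
; layer 3
G0 Z7.9
G0 X22.8 Y14.0
G1 X16.7 Y22.3
G1 X6.9 Y19.1
G1 X6.9 Y8.9
G1 X16.7 Y5.7
G1 X22.8 Y14.0
; layer 4
G0 Z10.5
G0 X21.0 Y14.0
G1 X16.1 Y20.6
G1 X8.3 Y18.1
G1 X8.3 Y9.9
G1 X16.1 Y7.3
G1 X21.0 Y14.0
; layer 5
G0 Z13.1
G0 X19.2 Y14.0
G1 X15.6 Y19.0
G1 X9.8 Y17.1
G1 X9.8 Y10.9
G1 X15.6 Y9.0
G1 X19.2 Y14.0
; layer 6
G0 Z15.8
G0 X17.5 Y14.0
G1 X15.1 Y17.3
G1 X11.2 Y16.1
G1 X11.2 Y11.9
G1 X15.1 Y10.7
G1 X17.5 Y14.0
; layer 7
G0 Z18.4
G0 X15.8 Y14.0
G1 X14.5 Y15.7
G1 X12.6 Y15.0
G1 X12.6 Y13.0
G1 X14.5 Y12.3
G1 X15.8 Y14.0
M2 ; end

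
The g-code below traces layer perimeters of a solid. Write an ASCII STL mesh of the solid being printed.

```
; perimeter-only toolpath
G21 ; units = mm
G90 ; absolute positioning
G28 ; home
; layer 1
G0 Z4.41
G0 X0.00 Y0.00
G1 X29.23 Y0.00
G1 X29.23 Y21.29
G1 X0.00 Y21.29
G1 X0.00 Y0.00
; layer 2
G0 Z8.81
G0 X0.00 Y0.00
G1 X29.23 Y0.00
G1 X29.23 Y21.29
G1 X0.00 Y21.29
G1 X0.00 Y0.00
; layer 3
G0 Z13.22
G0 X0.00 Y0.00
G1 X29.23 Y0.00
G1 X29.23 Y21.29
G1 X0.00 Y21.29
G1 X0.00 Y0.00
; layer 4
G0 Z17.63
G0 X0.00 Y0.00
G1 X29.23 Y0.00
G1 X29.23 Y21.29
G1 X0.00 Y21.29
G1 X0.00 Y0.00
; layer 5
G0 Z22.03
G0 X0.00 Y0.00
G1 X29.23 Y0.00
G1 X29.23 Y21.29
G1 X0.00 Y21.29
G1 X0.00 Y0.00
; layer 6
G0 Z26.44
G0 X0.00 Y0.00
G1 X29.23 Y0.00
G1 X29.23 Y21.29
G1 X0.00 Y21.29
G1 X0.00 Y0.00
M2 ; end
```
solid part
  facet normal 0.0000 0.0000 -1.0000
    outer loop
      vertex 29.23 21.29 0.00
      vertex 29.23 0.00 0.00
      vertex 0.00 0.00 0.00
    endloop
  endfacet
  facet normal 0.0000 0.0000 -1.0000
    outer loop
      vertex 0.00 21.29 0.00
      vertex 29.23 21.29 0.00
      vertex 0.00 0.00 0.00
    endloop
  endfacet
  facet normal 0.0000 0.0000 1.0000
    outer loop
      vertex 0.00 0.00 26.44
      vertex 29.23 0.00 26.44
      vertex 29.23 21.29 26.44
    endloop
  endfacet
  facet normal 0.0000 0.0000 1.0000
    outer loop
      vertex 0.00 0.00 26.44
      vertex 29.23 21.29 26.44
      vertex 0.00 21.29 26.44
    endloop
  endfacet
  facet normal 0.0000 -1.0000 0.0000
    outer loop
      vertex 0.00 0.00 0.00
      vertex 29.23 0.00 0.00
      vertex 29.23 0.00 26.44
    endloop
  endfacet
  facet normal 0.0000 -1.0000 0.0000
    outer loop
      vertex 0.00 0.00 0.00
      vertex 29.23 0.00 26.44
      vertex 0.00 0.00 26.44
    endloop
  endfacet
  facet normal 0.0000 1.0000 0.0000
    outer loop
      vertex 29.23 21.29 26.44
      vertex 29.23 21.29 0.00
      vertex 0.00 21.29 0.00
    endloop
  endfacet
  facet normal 0.0000 1.0000 0.0000
    outer loop
      vertex 0.00 21.29 26.44
      vertex 29.23 21.29 26.44
      vertex 0.00 21.29 0.00
    endloop
  endfacet
  facet normal -1.0000 0.0000 0.0000
    outer loop
      vertex 0.00 21.29 26.44
      vertex 0.00 21.29 0.00
      vertex 0.00 0.00 0.00
    endloop
  endfacet
  facet normal -1.0000 0.0000 0.0000
    outer loop
      vertex 0.00 0.00 26.44
      vertex 0.00 21.29 26.44
      vertex 0.00 0.00 0.00
    endloop
  endfacet
  facet normal 1.0000 0.0000 0.0000
    outer loop
      vertex 29.23 0.00 0.00
      vertex 29.23 21.29 0.00
      vertex 29.23 21.29 26.44
    endloop
  endfacet
  facet normal 1.0000 0.0000 0.0000
    outer loop
      vertex 29.23 0.00 0.00
      vertex 29.23 21.29 26.44
      vertex 29.23 0.00 26.44
    endloop
  endfacet
endsolid part

The G0 Z moves step by Δz≈4.41 mm. Every layer's G1 loop is the same polygon, so the solid is a straight extrusion of it from z=0 to z≈26.4. Closing with flat bottom and top caps and triangulating gives 12 facets — a rectangular box, roughly 29.2 × 21.3 mm footprint and 26.4 mm tall.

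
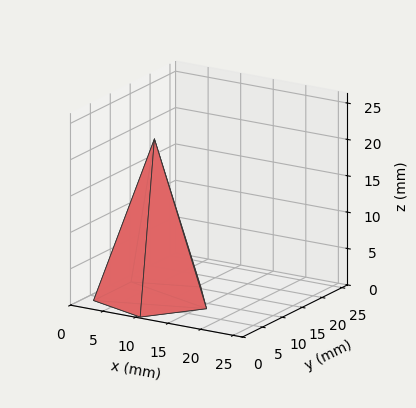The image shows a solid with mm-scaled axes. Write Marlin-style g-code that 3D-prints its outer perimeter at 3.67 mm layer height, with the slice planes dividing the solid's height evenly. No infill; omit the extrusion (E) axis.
Reading the render: the shape is a regular 5-sided pyramid, base circumscribed radius ≈ 8 mm, apex at z ≈ 22 mm (dimensions read to the nearest mm from the axis ticks). For the g-code, the solid's height is divided into equal slices at the stated Δz and each level perimeter traced with G1 moves after a G0 lift.

; perimeter-only toolpath
G21 ; units = mm
G90 ; absolute positioning
G28 ; home
; layer 1
G0 Z3.67
G0 X14.67 Y8.00
G1 X10.06 Y14.34
G1 X2.61 Y11.92
G1 X2.61 Y4.08
G1 X10.06 Y1.66
G1 X14.67 Y8.00
; layer 2
G0 Z7.33
G0 X13.33 Y8.00
G1 X9.65 Y13.07
G1 X3.69 Y11.13
G1 X3.69 Y4.87
G1 X9.65 Y2.93
G1 X13.33 Y8.00
; layer 3
G0 Z11.00
G0 X12.00 Y8.00
G1 X9.23 Y11.80
G1 X4.76 Y10.35
G1 X4.76 Y5.65
G1 X9.23 Y4.20
G1 X12.00 Y8.00
; layer 4
G0 Z14.67
G0 X10.67 Y8.00
G1 X8.82 Y10.54
G1 X5.84 Y9.57
G1 X5.84 Y6.43
G1 X8.82 Y5.46
G1 X10.67 Y8.00
; layer 5
G0 Z18.33
G0 X9.33 Y8.00
G1 X8.41 Y9.27
G1 X6.92 Y8.78
G1 X6.92 Y7.22
G1 X8.41 Y6.73
G1 X9.33 Y8.00
M2 ; end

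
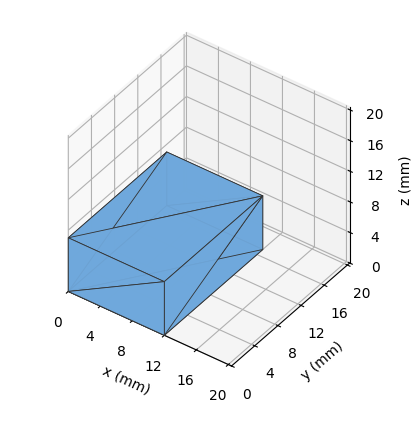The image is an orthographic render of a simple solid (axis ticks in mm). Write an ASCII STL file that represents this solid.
Reading the render: the shape is a rectangular box, roughly 12 × 17 mm footprint and 7 mm tall (dimensions read to the nearest mm from the axis ticks). For the STL, each face is triangulated and given an outward normal.

solid part
  facet normal 0.0000 0.0000 -1.0000
    outer loop
      vertex 12.00 17.00 0.00
      vertex 12.00 0.00 0.00
      vertex 0.00 0.00 0.00
    endloop
  endfacet
  facet normal 0.0000 0.0000 -1.0000
    outer loop
      vertex 0.00 17.00 0.00
      vertex 12.00 17.00 0.00
      vertex 0.00 0.00 0.00
    endloop
  endfacet
  facet normal 0.0000 0.0000 1.0000
    outer loop
      vertex 0.00 0.00 7.00
      vertex 12.00 0.00 7.00
      vertex 12.00 17.00 7.00
    endloop
  endfacet
  facet normal 0.0000 0.0000 1.0000
    outer loop
      vertex 0.00 0.00 7.00
      vertex 12.00 17.00 7.00
      vertex 0.00 17.00 7.00
    endloop
  endfacet
  facet normal 0.0000 -1.0000 0.0000
    outer loop
      vertex 0.00 0.00 0.00
      vertex 12.00 0.00 0.00
      vertex 12.00 0.00 7.00
    endloop
  endfacet
  facet normal 0.0000 -1.0000 0.0000
    outer loop
      vertex 0.00 0.00 0.00
      vertex 12.00 0.00 7.00
      vertex 0.00 0.00 7.00
    endloop
  endfacet
  facet normal 0.0000 1.0000 0.0000
    outer loop
      vertex 12.00 17.00 7.00
      vertex 12.00 17.00 0.00
      vertex 0.00 17.00 0.00
    endloop
  endfacet
  facet normal 0.0000 1.0000 0.0000
    outer loop
      vertex 0.00 17.00 7.00
      vertex 12.00 17.00 7.00
      vertex 0.00 17.00 0.00
    endloop
  endfacet
  facet normal -1.0000 0.0000 0.0000
    outer loop
      vertex 0.00 17.00 7.00
      vertex 0.00 17.00 0.00
      vertex 0.00 0.00 0.00
    endloop
  endfacet
  facet normal -1.0000 0.0000 0.0000
    outer loop
      vertex 0.00 0.00 7.00
      vertex 0.00 17.00 7.00
      vertex 0.00 0.00 0.00
    endloop
  endfacet
  facet normal 1.0000 0.0000 0.0000
    outer loop
      vertex 12.00 0.00 0.00
      vertex 12.00 17.00 0.00
      vertex 12.00 17.00 7.00
    endloop
  endfacet
  facet normal 1.0000 0.0000 0.0000
    outer loop
      vertex 12.00 0.00 0.00
      vertex 12.00 17.00 7.00
      vertex 12.00 0.00 7.00
    endloop
  endfacet
endsolid part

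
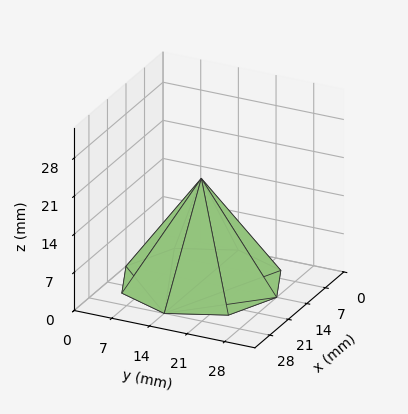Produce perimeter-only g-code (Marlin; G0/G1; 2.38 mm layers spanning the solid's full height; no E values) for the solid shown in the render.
Reading the render: the shape is a regular 8-sided pyramid, base circumscribed radius ≈ 14 mm, apex at z ≈ 19 mm (dimensions read to the nearest mm from the axis ticks). For the g-code, the solid's height is divided into equal slices at the stated Δz and each level perimeter traced with G1 moves after a G0 lift.

; perimeter-only toolpath
G21 ; units = mm
G90 ; absolute positioning
G28 ; home
; layer 1
G0 Z2.38
G0 X26.25 Y14.00
G1 X22.66 Y22.66
G1 X14.00 Y26.25
G1 X5.34 Y22.66
G1 X1.75 Y14.00
G1 X5.34 Y5.34
G1 X14.00 Y1.75
G1 X22.66 Y5.34
G1 X26.25 Y14.00
; layer 2
G0 Z4.75
G0 X24.50 Y14.00
G1 X21.42 Y21.42
G1 X14.00 Y24.50
G1 X6.57 Y21.42
G1 X3.50 Y14.00
G1 X6.57 Y6.57
G1 X14.00 Y3.50
G1 X21.42 Y6.57
G1 X24.50 Y14.00
; layer 3
G0 Z7.12
G0 X22.75 Y14.00
G1 X20.19 Y20.19
G1 X14.00 Y22.75
G1 X7.81 Y20.19
G1 X5.25 Y14.00
G1 X7.81 Y7.81
G1 X14.00 Y5.25
G1 X20.19 Y7.81
G1 X22.75 Y14.00
; layer 4
G0 Z9.50
G0 X21.00 Y14.00
G1 X18.95 Y18.95
G1 X14.00 Y21.00
G1 X9.05 Y18.95
G1 X7.00 Y14.00
G1 X9.05 Y9.05
G1 X14.00 Y7.00
G1 X18.95 Y9.05
G1 X21.00 Y14.00
; layer 5
G0 Z11.88
G0 X19.25 Y14.00
G1 X17.71 Y17.71
G1 X14.00 Y19.25
G1 X10.29 Y17.71
G1 X8.75 Y14.00
G1 X10.29 Y10.29
G1 X14.00 Y8.75
G1 X17.71 Y10.29
G1 X19.25 Y14.00
; layer 6
G0 Z14.25
G0 X17.50 Y14.00
G1 X16.48 Y16.48
G1 X14.00 Y17.50
G1 X11.53 Y16.48
G1 X10.50 Y14.00
G1 X11.53 Y11.53
G1 X14.00 Y10.50
G1 X16.48 Y11.53
G1 X17.50 Y14.00
; layer 7
G0 Z16.62
G0 X15.75 Y14.00
G1 X15.24 Y15.24
G1 X14.00 Y15.75
G1 X12.76 Y15.24
G1 X12.25 Y14.00
G1 X12.76 Y12.76
G1 X14.00 Y12.25
G1 X15.24 Y12.76
G1 X15.75 Y14.00
M2 ; end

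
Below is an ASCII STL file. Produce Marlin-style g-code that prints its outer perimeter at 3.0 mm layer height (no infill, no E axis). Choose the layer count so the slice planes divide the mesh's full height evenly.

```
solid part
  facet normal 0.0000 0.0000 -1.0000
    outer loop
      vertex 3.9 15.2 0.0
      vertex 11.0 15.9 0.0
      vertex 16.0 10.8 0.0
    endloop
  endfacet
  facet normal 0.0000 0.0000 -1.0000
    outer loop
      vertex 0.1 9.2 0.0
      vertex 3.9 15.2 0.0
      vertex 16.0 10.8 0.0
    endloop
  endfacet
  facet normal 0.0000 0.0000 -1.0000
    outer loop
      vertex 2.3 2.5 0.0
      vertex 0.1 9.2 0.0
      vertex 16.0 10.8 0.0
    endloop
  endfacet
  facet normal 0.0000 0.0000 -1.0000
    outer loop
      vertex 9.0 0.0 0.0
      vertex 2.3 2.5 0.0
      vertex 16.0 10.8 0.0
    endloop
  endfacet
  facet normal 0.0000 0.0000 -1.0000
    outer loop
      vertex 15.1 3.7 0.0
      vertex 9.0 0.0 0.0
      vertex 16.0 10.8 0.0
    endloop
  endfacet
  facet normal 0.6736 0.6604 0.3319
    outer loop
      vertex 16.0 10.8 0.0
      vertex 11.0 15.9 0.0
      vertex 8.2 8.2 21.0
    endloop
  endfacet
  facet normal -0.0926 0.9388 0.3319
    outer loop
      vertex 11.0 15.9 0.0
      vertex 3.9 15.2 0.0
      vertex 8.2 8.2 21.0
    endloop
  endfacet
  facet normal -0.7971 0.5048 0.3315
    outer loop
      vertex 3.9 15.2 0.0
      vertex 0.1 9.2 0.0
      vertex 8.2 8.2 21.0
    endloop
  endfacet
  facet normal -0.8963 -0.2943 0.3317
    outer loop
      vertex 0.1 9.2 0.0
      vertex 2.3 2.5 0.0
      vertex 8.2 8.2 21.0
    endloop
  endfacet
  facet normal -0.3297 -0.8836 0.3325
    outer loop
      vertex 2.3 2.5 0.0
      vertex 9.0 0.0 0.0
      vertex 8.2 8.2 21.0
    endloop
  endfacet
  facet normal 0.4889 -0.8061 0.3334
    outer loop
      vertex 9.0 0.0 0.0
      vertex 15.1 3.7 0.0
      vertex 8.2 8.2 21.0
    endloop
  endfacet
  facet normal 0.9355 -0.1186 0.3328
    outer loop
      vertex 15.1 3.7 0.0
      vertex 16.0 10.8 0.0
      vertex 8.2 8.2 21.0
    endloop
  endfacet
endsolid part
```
; perimeter-only toolpath
G21 ; units = mm
G90 ; absolute positioning
G28 ; home
; layer 1
G0 Z3.0
G0 X14.9 Y10.4
G1 X10.6 Y14.8
G1 X4.5 Y14.2
G1 X1.3 Y9.1
G1 X3.1 Y3.3
G1 X8.9 Y1.2
G1 X14.1 Y4.3
G1 X14.9 Y10.4
; layer 2
G0 Z6.0
G0 X13.8 Y10.1
G1 X10.2 Y13.7
G1 X5.1 Y13.2
G1 X2.4 Y8.9
G1 X4.0 Y4.1
G1 X8.8 Y2.3
G1 X13.1 Y5.0
G1 X13.8 Y10.1
; layer 3
G0 Z9.0
G0 X12.7 Y9.7
G1 X9.8 Y12.6
G1 X5.7 Y12.2
G1 X3.6 Y8.8
G1 X4.8 Y4.9
G1 X8.7 Y3.5
G1 X12.1 Y5.6
G1 X12.7 Y9.7
; layer 4
G0 Z12.0
G0 X11.5 Y9.3
G1 X9.4 Y11.5
G1 X6.4 Y11.2
G1 X4.7 Y8.6
G1 X5.7 Y5.8
G1 X8.5 Y4.7
G1 X11.2 Y6.3
G1 X11.5 Y9.3
; layer 5
G0 Z15.0
G0 X10.4 Y8.9
G1 X9.0 Y10.4
G1 X7.0 Y10.2
G1 X5.9 Y8.5
G1 X6.5 Y6.6
G1 X8.4 Y5.9
G1 X10.2 Y6.9
G1 X10.4 Y8.9
; layer 6
G0 Z18.0
G0 X9.3 Y8.6
G1 X8.6 Y9.3
G1 X7.6 Y9.2
G1 X7.0 Y8.3
G1 X7.4 Y7.4
G1 X8.3 Y7.0
G1 X9.2 Y7.6
G1 X9.3 Y8.6
M2 ; end

The solid is a regular 7-sided pyramid, base circumscribed radius ≈ 8.2 mm, apex at z ≈ 21 mm. Slicing at Δz = 3.0 mm — 7 equal slices spanning the solid's height, so layer i sits at z = i·h/7 — gives 6 non-empty perimeters. Each is a 7-segment closed polygon; G0 lifts to the layer z and rapids to the start vertex, then G1 traces the edges. The cross-section shrinks linearly with z (the slice at the apex is degenerate and omitted).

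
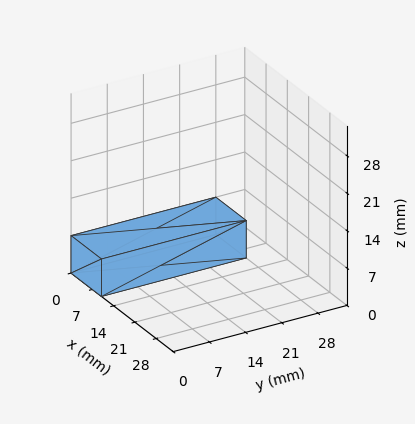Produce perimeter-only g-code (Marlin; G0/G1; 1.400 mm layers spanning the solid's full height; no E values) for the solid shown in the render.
Reading the render: the shape is a rectangular box, roughly 10 × 28 mm footprint and 7 mm tall (dimensions read to the nearest mm from the axis ticks). For the g-code, the solid's height is divided into equal slices at the stated Δz and each level perimeter traced with G1 moves after a G0 lift.

; perimeter-only toolpath
G21 ; units = mm
G90 ; absolute positioning
G28 ; home
; layer 1
G0 Z1.400
G0 X0.000 Y0.000
G1 X10.000 Y0.000
G1 X10.000 Y28.000
G1 X0.000 Y28.000
G1 X0.000 Y0.000
; layer 2
G0 Z2.800
G0 X0.000 Y0.000
G1 X10.000 Y0.000
G1 X10.000 Y28.000
G1 X0.000 Y28.000
G1 X0.000 Y0.000
; layer 3
G0 Z4.200
G0 X0.000 Y0.000
G1 X10.000 Y0.000
G1 X10.000 Y28.000
G1 X0.000 Y28.000
G1 X0.000 Y0.000
; layer 4
G0 Z5.600
G0 X0.000 Y0.000
G1 X10.000 Y0.000
G1 X10.000 Y28.000
G1 X0.000 Y28.000
G1 X0.000 Y0.000
; layer 5
G0 Z7.000
G0 X0.000 Y0.000
G1 X10.000 Y0.000
G1 X10.000 Y28.000
G1 X0.000 Y28.000
G1 X0.000 Y0.000
M2 ; end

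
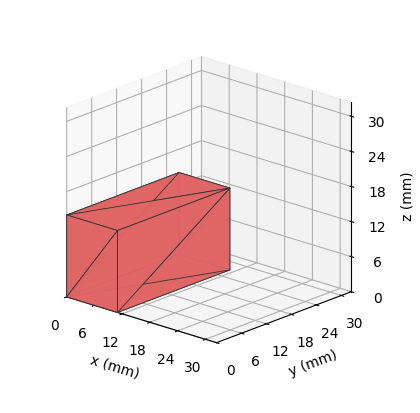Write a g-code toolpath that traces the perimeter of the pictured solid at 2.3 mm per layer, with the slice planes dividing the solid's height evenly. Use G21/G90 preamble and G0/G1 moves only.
Reading the render: the shape is a rectangular box, roughly 11 × 27 mm footprint and 14 mm tall (dimensions read to the nearest mm from the axis ticks). For the g-code, the solid's height is divided into equal slices at the stated Δz and each level perimeter traced with G1 moves after a G0 lift.

; perimeter-only toolpath
G21 ; units = mm
G90 ; absolute positioning
G28 ; home
; layer 1
G0 Z2.3
G0 X0.0 Y0.0
G1 X11.0 Y0.0
G1 X11.0 Y27.0
G1 X0.0 Y27.0
G1 X0.0 Y0.0
; layer 2
G0 Z4.7
G0 X0.0 Y0.0
G1 X11.0 Y0.0
G1 X11.0 Y27.0
G1 X0.0 Y27.0
G1 X0.0 Y0.0
; layer 3
G0 Z7.0
G0 X0.0 Y0.0
G1 X11.0 Y0.0
G1 X11.0 Y27.0
G1 X0.0 Y27.0
G1 X0.0 Y0.0
; layer 4
G0 Z9.3
G0 X0.0 Y0.0
G1 X11.0 Y0.0
G1 X11.0 Y27.0
G1 X0.0 Y27.0
G1 X0.0 Y0.0
; layer 5
G0 Z11.7
G0 X0.0 Y0.0
G1 X11.0 Y0.0
G1 X11.0 Y27.0
G1 X0.0 Y27.0
G1 X0.0 Y0.0
; layer 6
G0 Z14.0
G0 X0.0 Y0.0
G1 X11.0 Y0.0
G1 X11.0 Y27.0
G1 X0.0 Y27.0
G1 X0.0 Y0.0
M2 ; end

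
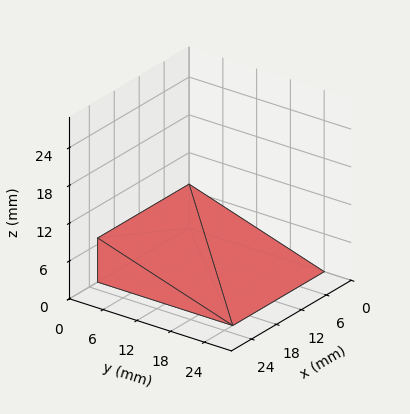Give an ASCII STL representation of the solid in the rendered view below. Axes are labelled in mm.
Reading the render: the shape is a wedge (ramp): 22 × 24 mm base, rising to 7 mm along the y=0 edge and sloping linearly to z=0 at y=24 (dimensions read to the nearest mm from the axis ticks). For the STL, each face is triangulated and given an outward normal.

solid part
  facet normal 0.0000 0.0000 -1.0000
    outer loop
      vertex 22.000 24.000 0.000
      vertex 22.000 0.000 0.000
      vertex 0.000 0.000 0.000
    endloop
  endfacet
  facet normal 0.0000 0.0000 -1.0000
    outer loop
      vertex 0.000 24.000 0.000
      vertex 22.000 24.000 0.000
      vertex 0.000 0.000 0.000
    endloop
  endfacet
  facet normal 0.0000 -1.0000 0.0000
    outer loop
      vertex 0.000 0.000 0.000
      vertex 22.000 0.000 0.000
      vertex 22.000 0.000 7.000
    endloop
  endfacet
  facet normal 0.0000 -1.0000 0.0000
    outer loop
      vertex 0.000 0.000 0.000
      vertex 22.000 0.000 7.000
      vertex 0.000 0.000 7.000
    endloop
  endfacet
  facet normal 0.0000 0.2800 0.9600
    outer loop
      vertex 0.000 0.000 7.000
      vertex 22.000 0.000 7.000
      vertex 22.000 24.000 0.000
    endloop
  endfacet
  facet normal 0.0000 0.2800 0.9600
    outer loop
      vertex 0.000 0.000 7.000
      vertex 22.000 24.000 0.000
      vertex 0.000 24.000 0.000
    endloop
  endfacet
  facet normal -1.0000 0.0000 0.0000
    outer loop
      vertex 0.000 0.000 7.000
      vertex 0.000 24.000 0.000
      vertex 0.000 0.000 0.000
    endloop
  endfacet
  facet normal 1.0000 0.0000 0.0000
    outer loop
      vertex 22.000 0.000 0.000
      vertex 22.000 24.000 0.000
      vertex 22.000 0.000 7.000
    endloop
  endfacet
endsolid part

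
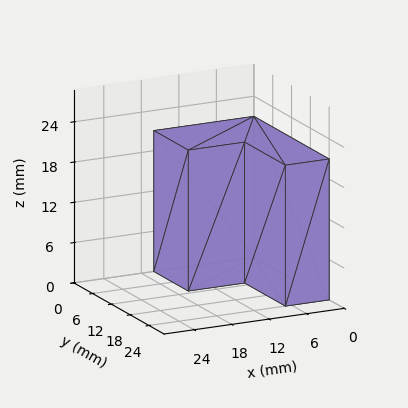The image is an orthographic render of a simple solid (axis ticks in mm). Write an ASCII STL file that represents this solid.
Reading the render: the shape is an L-shaped prism: outer 16 × 24 mm, arm thicknesses ≈ 11 mm (horizontal) and 7 mm (vertical), extruded 21 mm in z (dimensions read to the nearest mm from the axis ticks). For the STL, each face is triangulated and given an outward normal.

solid part
  facet normal 0.0000 0.0000 -1.0000
    outer loop
      vertex 16.00 11.00 0.00
      vertex 16.00 0.00 0.00
      vertex 0.00 0.00 0.00
    endloop
  endfacet
  facet normal 0.0000 0.0000 -1.0000
    outer loop
      vertex 7.00 11.00 0.00
      vertex 16.00 11.00 0.00
      vertex 0.00 0.00 0.00
    endloop
  endfacet
  facet normal 0.0000 0.0000 -1.0000
    outer loop
      vertex 7.00 24.00 0.00
      vertex 7.00 11.00 0.00
      vertex 0.00 0.00 0.00
    endloop
  endfacet
  facet normal 0.0000 0.0000 -1.0000
    outer loop
      vertex 0.00 24.00 0.00
      vertex 7.00 24.00 0.00
      vertex 0.00 0.00 0.00
    endloop
  endfacet
  facet normal 0.0000 0.0000 1.0000
    outer loop
      vertex 0.00 0.00 21.00
      vertex 16.00 0.00 21.00
      vertex 16.00 11.00 21.00
    endloop
  endfacet
  facet normal 0.0000 0.0000 1.0000
    outer loop
      vertex 0.00 0.00 21.00
      vertex 16.00 11.00 21.00
      vertex 7.00 11.00 21.00
    endloop
  endfacet
  facet normal 0.0000 0.0000 1.0000
    outer loop
      vertex 0.00 0.00 21.00
      vertex 7.00 11.00 21.00
      vertex 7.00 24.00 21.00
    endloop
  endfacet
  facet normal 0.0000 0.0000 1.0000
    outer loop
      vertex 0.00 0.00 21.00
      vertex 7.00 24.00 21.00
      vertex 0.00 24.00 21.00
    endloop
  endfacet
  facet normal 0.0000 -1.0000 0.0000
    outer loop
      vertex 0.00 0.00 0.00
      vertex 16.00 0.00 0.00
      vertex 16.00 0.00 21.00
    endloop
  endfacet
  facet normal 0.0000 -1.0000 0.0000
    outer loop
      vertex 0.00 0.00 0.00
      vertex 16.00 0.00 21.00
      vertex 0.00 0.00 21.00
    endloop
  endfacet
  facet normal 1.0000 0.0000 0.0000
    outer loop
      vertex 16.00 0.00 0.00
      vertex 16.00 11.00 0.00
      vertex 16.00 11.00 21.00
    endloop
  endfacet
  facet normal 1.0000 0.0000 0.0000
    outer loop
      vertex 16.00 0.00 0.00
      vertex 16.00 11.00 21.00
      vertex 16.00 0.00 21.00
    endloop
  endfacet
  facet normal 0.0000 1.0000 0.0000
    outer loop
      vertex 16.00 11.00 0.00
      vertex 7.00 11.00 0.00
      vertex 7.00 11.00 21.00
    endloop
  endfacet
  facet normal 0.0000 1.0000 0.0000
    outer loop
      vertex 16.00 11.00 0.00
      vertex 7.00 11.00 21.00
      vertex 16.00 11.00 21.00
    endloop
  endfacet
  facet normal 1.0000 0.0000 0.0000
    outer loop
      vertex 7.00 11.00 0.00
      vertex 7.00 24.00 0.00
      vertex 7.00 24.00 21.00
    endloop
  endfacet
  facet normal 1.0000 0.0000 0.0000
    outer loop
      vertex 7.00 11.00 0.00
      vertex 7.00 24.00 21.00
      vertex 7.00 11.00 21.00
    endloop
  endfacet
  facet normal 0.0000 1.0000 0.0000
    outer loop
      vertex 7.00 24.00 0.00
      vertex 0.00 24.00 0.00
      vertex 0.00 24.00 21.00
    endloop
  endfacet
  facet normal 0.0000 1.0000 0.0000
    outer loop
      vertex 7.00 24.00 0.00
      vertex 0.00 24.00 21.00
      vertex 7.00 24.00 21.00
    endloop
  endfacet
  facet normal -1.0000 0.0000 0.0000
    outer loop
      vertex 0.00 24.00 0.00
      vertex 0.00 0.00 0.00
      vertex 0.00 0.00 21.00
    endloop
  endfacet
  facet normal -1.0000 0.0000 0.0000
    outer loop
      vertex 0.00 24.00 0.00
      vertex 0.00 0.00 21.00
      vertex 0.00 24.00 21.00
    endloop
  endfacet
endsolid part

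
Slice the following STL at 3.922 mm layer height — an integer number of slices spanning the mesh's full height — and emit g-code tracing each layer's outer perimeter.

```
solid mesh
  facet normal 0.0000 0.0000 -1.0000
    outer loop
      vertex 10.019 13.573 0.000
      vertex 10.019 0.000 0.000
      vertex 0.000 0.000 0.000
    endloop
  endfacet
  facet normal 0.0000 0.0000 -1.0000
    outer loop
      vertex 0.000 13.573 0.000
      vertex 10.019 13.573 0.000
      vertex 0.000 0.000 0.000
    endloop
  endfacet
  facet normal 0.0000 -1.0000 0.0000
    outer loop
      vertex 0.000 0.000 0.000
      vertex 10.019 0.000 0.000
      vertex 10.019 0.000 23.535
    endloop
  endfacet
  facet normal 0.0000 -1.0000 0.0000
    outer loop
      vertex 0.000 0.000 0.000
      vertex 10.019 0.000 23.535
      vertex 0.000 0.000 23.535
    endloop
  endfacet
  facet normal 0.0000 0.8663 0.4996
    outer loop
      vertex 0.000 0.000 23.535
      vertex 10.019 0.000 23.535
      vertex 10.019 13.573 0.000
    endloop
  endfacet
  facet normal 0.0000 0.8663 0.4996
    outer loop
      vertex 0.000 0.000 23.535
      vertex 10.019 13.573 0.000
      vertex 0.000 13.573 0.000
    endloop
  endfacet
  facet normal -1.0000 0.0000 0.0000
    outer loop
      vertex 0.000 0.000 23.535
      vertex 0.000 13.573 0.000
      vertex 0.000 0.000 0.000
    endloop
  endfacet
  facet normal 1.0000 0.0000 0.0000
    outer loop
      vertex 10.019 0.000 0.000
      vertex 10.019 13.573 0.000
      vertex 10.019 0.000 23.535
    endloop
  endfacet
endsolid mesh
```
; perimeter-only toolpath
G21 ; units = mm
G90 ; absolute positioning
G28 ; home
; layer 1
G0 Z3.922
G0 X0.000 Y0.000
G1 X10.019 Y0.000
G1 X10.019 Y11.311
G1 X0.000 Y11.311
G1 X0.000 Y0.000
; layer 2
G0 Z7.845
G0 X0.000 Y0.000
G1 X10.019 Y0.000
G1 X10.019 Y9.049
G1 X0.000 Y9.049
G1 X0.000 Y0.000
; layer 3
G0 Z11.768
G0 X0.000 Y0.000
G1 X10.019 Y0.000
G1 X10.019 Y6.787
G1 X0.000 Y6.787
G1 X0.000 Y0.000
; layer 4
G0 Z15.690
G0 X0.000 Y0.000
G1 X10.019 Y0.000
G1 X10.019 Y4.524
G1 X0.000 Y4.524
G1 X0.000 Y0.000
; layer 5
G0 Z19.613
G0 X0.000 Y0.000
G1 X10.019 Y0.000
G1 X10.019 Y2.262
G1 X0.000 Y2.262
G1 X0.000 Y0.000
M2 ; end

The solid is a wedge (ramp): 10 × 13.6 mm base, rising to 23.5 mm along the y=0 edge and sloping linearly to z=0 at y=13.6. Slicing at Δz = 3.922 mm — 6 equal slices spanning the solid's height, so layer i sits at z = i·h/6 — gives 5 non-empty perimeters. Each is a 4-segment closed polygon; G0 lifts to the layer z and rapids to the start vertex, then G1 traces the edges. The cross-section shrinks linearly with z (the slice at the apex is degenerate and omitted).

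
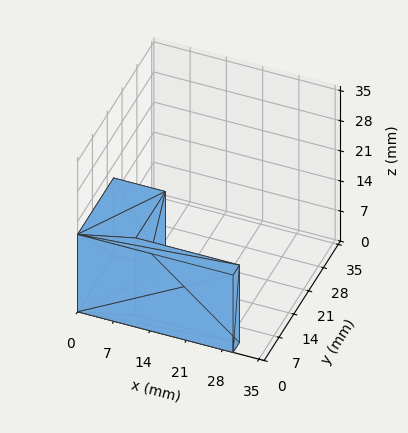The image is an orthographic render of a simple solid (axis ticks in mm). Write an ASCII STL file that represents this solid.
Reading the render: the shape is an L-shaped prism: outer 30 × 17 mm, arm thicknesses ≈ 3 mm (horizontal) and 10 mm (vertical), extruded 18 mm in z (dimensions read to the nearest mm from the axis ticks). For the STL, each face is triangulated and given an outward normal.

solid part
  facet normal 0.0000 0.0000 -1.0000
    outer loop
      vertex 30.000 3.000 0.000
      vertex 30.000 0.000 0.000
      vertex 0.000 0.000 0.000
    endloop
  endfacet
  facet normal 0.0000 0.0000 -1.0000
    outer loop
      vertex 10.000 3.000 0.000
      vertex 30.000 3.000 0.000
      vertex 0.000 0.000 0.000
    endloop
  endfacet
  facet normal 0.0000 0.0000 -1.0000
    outer loop
      vertex 10.000 17.000 0.000
      vertex 10.000 3.000 0.000
      vertex 0.000 0.000 0.000
    endloop
  endfacet
  facet normal 0.0000 0.0000 -1.0000
    outer loop
      vertex 0.000 17.000 0.000
      vertex 10.000 17.000 0.000
      vertex 0.000 0.000 0.000
    endloop
  endfacet
  facet normal 0.0000 0.0000 1.0000
    outer loop
      vertex 0.000 0.000 18.000
      vertex 30.000 0.000 18.000
      vertex 30.000 3.000 18.000
    endloop
  endfacet
  facet normal 0.0000 0.0000 1.0000
    outer loop
      vertex 0.000 0.000 18.000
      vertex 30.000 3.000 18.000
      vertex 10.000 3.000 18.000
    endloop
  endfacet
  facet normal 0.0000 0.0000 1.0000
    outer loop
      vertex 0.000 0.000 18.000
      vertex 10.000 3.000 18.000
      vertex 10.000 17.000 18.000
    endloop
  endfacet
  facet normal 0.0000 0.0000 1.0000
    outer loop
      vertex 0.000 0.000 18.000
      vertex 10.000 17.000 18.000
      vertex 0.000 17.000 18.000
    endloop
  endfacet
  facet normal 0.0000 -1.0000 0.0000
    outer loop
      vertex 0.000 0.000 0.000
      vertex 30.000 0.000 0.000
      vertex 30.000 0.000 18.000
    endloop
  endfacet
  facet normal 0.0000 -1.0000 0.0000
    outer loop
      vertex 0.000 0.000 0.000
      vertex 30.000 0.000 18.000
      vertex 0.000 0.000 18.000
    endloop
  endfacet
  facet normal 1.0000 0.0000 0.0000
    outer loop
      vertex 30.000 0.000 0.000
      vertex 30.000 3.000 0.000
      vertex 30.000 3.000 18.000
    endloop
  endfacet
  facet normal 1.0000 0.0000 0.0000
    outer loop
      vertex 30.000 0.000 0.000
      vertex 30.000 3.000 18.000
      vertex 30.000 0.000 18.000
    endloop
  endfacet
  facet normal 0.0000 1.0000 0.0000
    outer loop
      vertex 30.000 3.000 0.000
      vertex 10.000 3.000 0.000
      vertex 10.000 3.000 18.000
    endloop
  endfacet
  facet normal 0.0000 1.0000 0.0000
    outer loop
      vertex 30.000 3.000 0.000
      vertex 10.000 3.000 18.000
      vertex 30.000 3.000 18.000
    endloop
  endfacet
  facet normal 1.0000 0.0000 0.0000
    outer loop
      vertex 10.000 3.000 0.000
      vertex 10.000 17.000 0.000
      vertex 10.000 17.000 18.000
    endloop
  endfacet
  facet normal 1.0000 0.0000 0.0000
    outer loop
      vertex 10.000 3.000 0.000
      vertex 10.000 17.000 18.000
      vertex 10.000 3.000 18.000
    endloop
  endfacet
  facet normal 0.0000 1.0000 0.0000
    outer loop
      vertex 10.000 17.000 0.000
      vertex 0.000 17.000 0.000
      vertex 0.000 17.000 18.000
    endloop
  endfacet
  facet normal 0.0000 1.0000 0.0000
    outer loop
      vertex 10.000 17.000 0.000
      vertex 0.000 17.000 18.000
      vertex 10.000 17.000 18.000
    endloop
  endfacet
  facet normal -1.0000 0.0000 0.0000
    outer loop
      vertex 0.000 17.000 0.000
      vertex 0.000 0.000 0.000
      vertex 0.000 0.000 18.000
    endloop
  endfacet
  facet normal -1.0000 0.0000 0.0000
    outer loop
      vertex 0.000 17.000 0.000
      vertex 0.000 0.000 18.000
      vertex 0.000 17.000 18.000
    endloop
  endfacet
endsolid part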